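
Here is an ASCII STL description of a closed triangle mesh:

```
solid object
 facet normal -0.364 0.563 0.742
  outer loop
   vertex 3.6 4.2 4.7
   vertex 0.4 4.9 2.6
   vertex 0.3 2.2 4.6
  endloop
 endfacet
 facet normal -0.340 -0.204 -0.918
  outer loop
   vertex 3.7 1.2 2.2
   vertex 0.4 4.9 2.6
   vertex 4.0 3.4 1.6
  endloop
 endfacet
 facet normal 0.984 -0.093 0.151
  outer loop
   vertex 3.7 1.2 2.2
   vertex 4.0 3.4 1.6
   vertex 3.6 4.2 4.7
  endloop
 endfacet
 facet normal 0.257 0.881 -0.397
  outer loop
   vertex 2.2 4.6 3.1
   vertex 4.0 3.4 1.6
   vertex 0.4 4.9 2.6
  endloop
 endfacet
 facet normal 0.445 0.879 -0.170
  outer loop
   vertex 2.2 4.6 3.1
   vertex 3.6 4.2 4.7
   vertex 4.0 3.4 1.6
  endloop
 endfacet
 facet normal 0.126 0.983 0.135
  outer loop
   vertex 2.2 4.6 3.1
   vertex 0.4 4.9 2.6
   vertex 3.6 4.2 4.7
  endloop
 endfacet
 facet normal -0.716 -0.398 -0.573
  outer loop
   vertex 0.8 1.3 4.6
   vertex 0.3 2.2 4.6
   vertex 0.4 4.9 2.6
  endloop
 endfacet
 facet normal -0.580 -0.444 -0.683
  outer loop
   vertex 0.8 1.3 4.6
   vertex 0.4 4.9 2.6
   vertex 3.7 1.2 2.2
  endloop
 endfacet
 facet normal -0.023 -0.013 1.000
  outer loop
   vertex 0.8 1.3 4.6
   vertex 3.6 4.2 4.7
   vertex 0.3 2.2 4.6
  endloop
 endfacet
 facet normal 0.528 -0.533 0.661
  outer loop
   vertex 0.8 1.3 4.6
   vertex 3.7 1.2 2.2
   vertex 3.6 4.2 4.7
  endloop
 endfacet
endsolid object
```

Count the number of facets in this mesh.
10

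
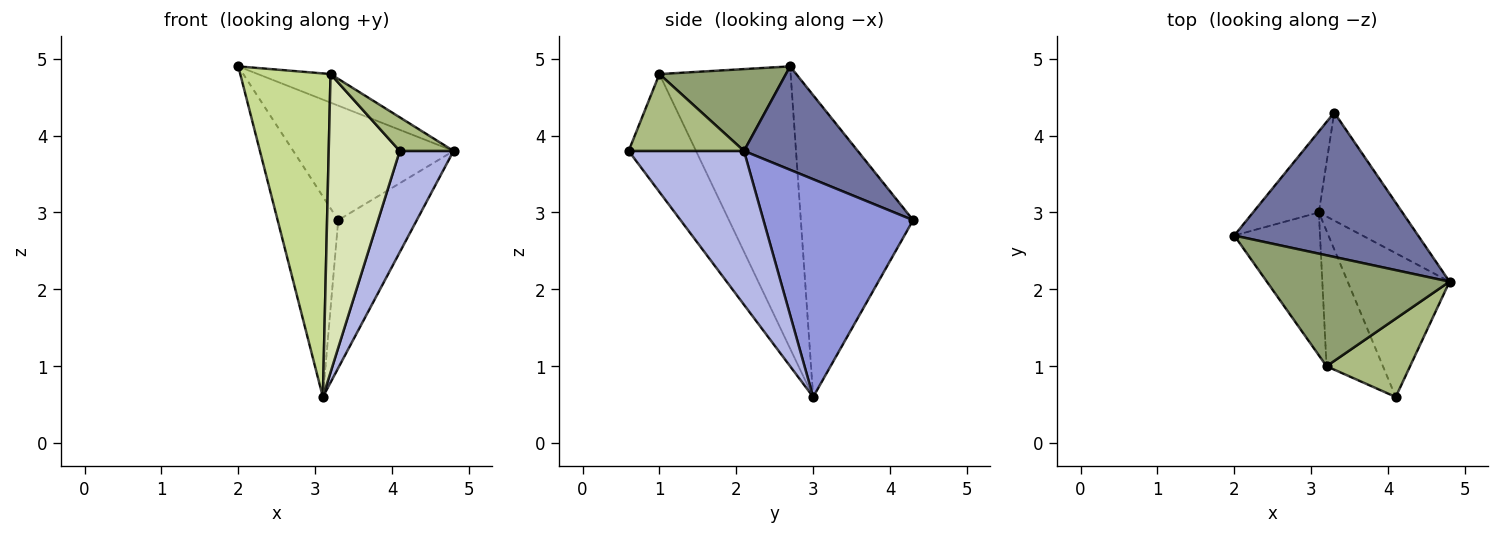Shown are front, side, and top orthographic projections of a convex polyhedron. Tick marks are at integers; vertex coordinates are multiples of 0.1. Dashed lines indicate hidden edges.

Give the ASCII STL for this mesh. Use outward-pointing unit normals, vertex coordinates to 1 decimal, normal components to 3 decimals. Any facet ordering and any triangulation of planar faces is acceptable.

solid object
 facet normal 0.403 0.568 0.717
  outer loop
   vertex 3.3 4.3 2.9
   vertex 2.0 2.7 4.9
   vertex 4.8 2.1 3.8
  endloop
 endfacet
 facet normal -0.864 0.467 -0.189
  outer loop
   vertex 3.1 3.0 0.6
   vertex 2.0 2.7 4.9
   vertex 3.3 4.3 2.9
  endloop
 endfacet
 facet normal 0.838 0.440 -0.322
  outer loop
   vertex 3.1 3.0 0.6
   vertex 3.3 4.3 2.9
   vertex 4.8 2.1 3.8
  endloop
 endfacet
 facet normal 0.777 -0.363 -0.515
  outer loop
   vertex 4.1 0.6 3.8
   vertex 3.1 3.0 0.6
   vertex 4.8 2.1 3.8
  endloop
 endfacet
 facet normal 0.398 0.229 0.888
  outer loop
   vertex 3.2 1.0 4.8
   vertex 4.8 2.1 3.8
   vertex 2.0 2.7 4.9
  endloop
 endfacet
 facet normal 0.646 -0.301 0.702
  outer loop
   vertex 3.2 1.0 4.8
   vertex 4.1 0.6 3.8
   vertex 4.8 2.1 3.8
  endloop
 endfacet
 facet normal -0.799 -0.550 -0.243
  outer loop
   vertex 3.2 1.0 4.8
   vertex 2.0 2.7 4.9
   vertex 3.1 3.0 0.6
  endloop
 endfacet
 facet normal -0.654 -0.689 -0.313
  outer loop
   vertex 3.2 1.0 4.8
   vertex 3.1 3.0 0.6
   vertex 4.1 0.6 3.8
  endloop
 endfacet
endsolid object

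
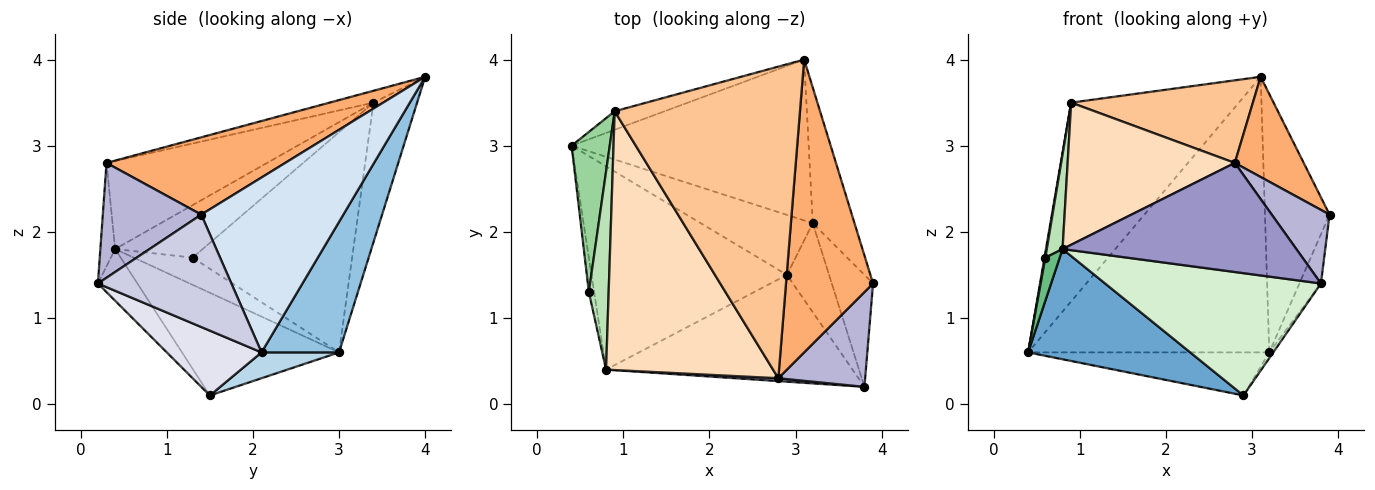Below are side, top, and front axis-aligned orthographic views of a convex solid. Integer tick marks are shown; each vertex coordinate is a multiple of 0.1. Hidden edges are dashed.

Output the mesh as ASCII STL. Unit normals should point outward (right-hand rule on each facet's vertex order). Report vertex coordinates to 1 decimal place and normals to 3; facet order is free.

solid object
 facet normal -0.419 -0.433 -0.798
  outer loop
   vertex 0.8 0.4 1.8
   vertex 0.4 3.0 0.6
   vertex 2.9 1.5 0.1
  endloop
 endfacet
 facet normal 0.267 0.832 -0.486
  outer loop
   vertex 3.2 2.1 0.6
   vertex 0.4 3.0 0.6
   vertex 3.1 4.0 3.8
  endloop
 endfacet
 facet normal 0.184 0.573 -0.798
  outer loop
   vertex 3.2 2.1 0.6
   vertex 2.9 1.5 0.1
   vertex 0.4 3.0 0.6
  endloop
 endfacet
 facet normal 0.890 0.404 -0.212
  outer loop
   vertex 3.2 2.1 0.6
   vertex 3.1 4.0 3.8
   vertex 3.9 1.4 2.2
  endloop
 endfacet
 facet normal -0.251 0.964 -0.090
  outer loop
   vertex 0.9 3.4 3.5
   vertex 3.1 4.0 3.8
   vertex 0.4 3.0 0.6
  endloop
 endfacet
 facet normal 0.643 -0.248 0.724
  outer loop
   vertex 2.8 0.3 2.8
   vertex 3.9 1.4 2.2
   vertex 3.1 4.0 3.8
  endloop
 endfacet
 facet normal -0.062 -0.256 0.965
  outer loop
   vertex 2.8 0.3 2.8
   vertex 3.1 4.0 3.8
   vertex 0.9 3.4 3.5
  endloop
 endfacet
 facet normal -0.420 -0.437 0.796
  outer loop
   vertex 2.8 0.3 2.8
   vertex 0.9 3.4 3.5
   vertex 0.8 0.4 1.8
  endloop
 endfacet
 facet normal -0.955 -0.233 -0.186
  outer loop
   vertex 0.6 1.3 1.7
   vertex 0.4 3.0 0.6
   vertex 0.8 0.4 1.8
  endloop
 endfacet
 facet normal -0.985 -0.006 0.171
  outer loop
   vertex 0.6 1.3 1.7
   vertex 0.9 3.4 3.5
   vertex 0.4 3.0 0.6
  endloop
 endfacet
 facet normal -0.923 -0.166 0.348
  outer loop
   vertex 0.6 1.3 1.7
   vertex 0.8 0.4 1.8
   vertex 0.9 3.4 3.5
  endloop
 endfacet
 facet normal -0.137 -0.746 -0.652
  outer loop
   vertex 3.8 0.2 1.4
   vertex 0.8 0.4 1.8
   vertex 2.9 1.5 0.1
  endloop
 endfacet
 facet normal -0.063 -0.998 0.026
  outer loop
   vertex 3.8 0.2 1.4
   vertex 2.8 0.3 2.8
   vertex 0.8 0.4 1.8
  endloop
 endfacet
 facet normal 0.722 -0.424 0.546
  outer loop
   vertex 3.8 0.2 1.4
   vertex 3.9 1.4 2.2
   vertex 2.8 0.3 2.8
  endloop
 endfacet
 facet normal 0.928 0.150 -0.341
  outer loop
   vertex 3.8 0.2 1.4
   vertex 3.2 2.1 0.6
   vertex 3.9 1.4 2.2
  endloop
 endfacet
 facet normal 0.838 0.035 -0.545
  outer loop
   vertex 3.8 0.2 1.4
   vertex 2.9 1.5 0.1
   vertex 3.2 2.1 0.6
  endloop
 endfacet
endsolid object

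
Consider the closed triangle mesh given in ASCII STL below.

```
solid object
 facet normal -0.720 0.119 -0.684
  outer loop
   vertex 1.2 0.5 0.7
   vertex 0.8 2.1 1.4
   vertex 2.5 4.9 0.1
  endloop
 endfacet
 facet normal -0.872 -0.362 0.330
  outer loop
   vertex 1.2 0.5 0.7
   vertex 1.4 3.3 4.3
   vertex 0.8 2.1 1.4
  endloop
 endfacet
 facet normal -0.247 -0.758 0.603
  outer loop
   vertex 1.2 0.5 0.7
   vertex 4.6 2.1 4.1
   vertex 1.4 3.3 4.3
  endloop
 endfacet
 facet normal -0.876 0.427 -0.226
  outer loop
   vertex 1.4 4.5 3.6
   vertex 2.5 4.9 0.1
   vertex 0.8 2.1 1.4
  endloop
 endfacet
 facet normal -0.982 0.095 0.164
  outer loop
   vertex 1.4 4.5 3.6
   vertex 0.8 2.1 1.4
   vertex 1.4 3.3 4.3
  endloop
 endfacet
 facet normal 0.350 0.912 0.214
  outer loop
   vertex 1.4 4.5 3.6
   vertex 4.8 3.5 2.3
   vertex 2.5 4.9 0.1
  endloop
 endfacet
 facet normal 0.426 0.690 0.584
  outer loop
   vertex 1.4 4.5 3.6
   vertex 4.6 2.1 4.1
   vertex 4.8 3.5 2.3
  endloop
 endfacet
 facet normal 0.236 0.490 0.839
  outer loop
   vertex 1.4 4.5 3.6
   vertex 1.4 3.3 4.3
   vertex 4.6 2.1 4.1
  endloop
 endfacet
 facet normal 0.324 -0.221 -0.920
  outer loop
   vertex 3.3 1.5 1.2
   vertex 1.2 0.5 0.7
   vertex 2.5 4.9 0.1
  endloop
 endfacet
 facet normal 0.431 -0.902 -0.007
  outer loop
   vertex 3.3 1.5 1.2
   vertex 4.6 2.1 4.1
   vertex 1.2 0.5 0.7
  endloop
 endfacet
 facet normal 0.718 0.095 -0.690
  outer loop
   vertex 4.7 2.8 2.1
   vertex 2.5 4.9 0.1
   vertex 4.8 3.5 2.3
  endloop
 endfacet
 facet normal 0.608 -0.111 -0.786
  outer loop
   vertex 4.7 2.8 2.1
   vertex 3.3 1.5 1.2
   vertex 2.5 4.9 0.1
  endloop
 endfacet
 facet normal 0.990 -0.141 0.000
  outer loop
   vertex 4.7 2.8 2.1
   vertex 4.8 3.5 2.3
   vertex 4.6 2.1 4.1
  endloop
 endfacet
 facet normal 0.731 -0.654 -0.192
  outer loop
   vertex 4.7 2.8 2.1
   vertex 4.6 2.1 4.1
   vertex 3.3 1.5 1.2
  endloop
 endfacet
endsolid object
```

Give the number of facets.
14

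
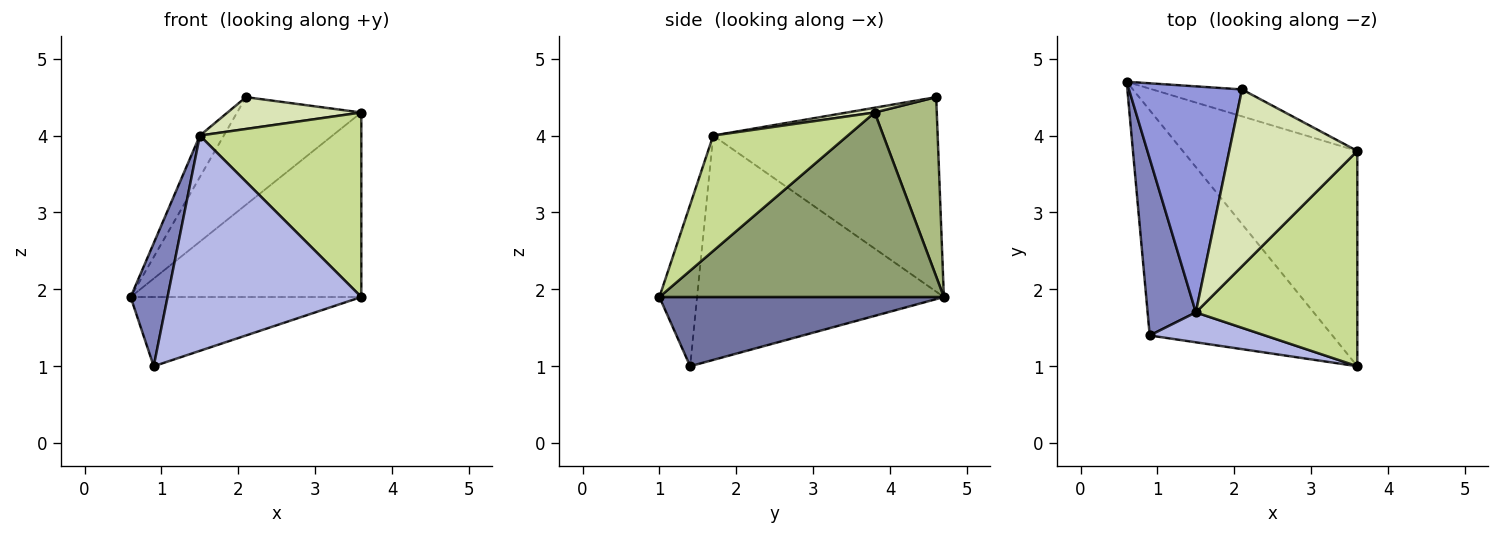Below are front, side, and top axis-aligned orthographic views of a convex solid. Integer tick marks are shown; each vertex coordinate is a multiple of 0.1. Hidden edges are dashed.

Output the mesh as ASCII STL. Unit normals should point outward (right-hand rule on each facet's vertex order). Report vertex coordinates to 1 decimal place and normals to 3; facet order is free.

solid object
 facet normal 0.341 0.276 -0.899
  outer loop
   vertex 0.9 1.4 1.0
   vertex 0.6 4.7 1.9
   vertex 3.6 1.0 1.9
  endloop
 endfacet
 facet normal -0.967 -0.145 0.208
  outer loop
   vertex 1.5 1.7 4.0
   vertex 0.6 4.7 1.9
   vertex 0.9 1.4 1.0
  endloop
 endfacet
 facet normal -0.861 0.092 0.500
  outer loop
   vertex 1.5 1.7 4.0
   vertex 2.1 4.6 4.5
   vertex 0.6 4.7 1.9
  endloop
 endfacet
 facet normal -0.189 -0.973 0.135
  outer loop
   vertex 1.5 1.7 4.0
   vertex 0.9 1.4 1.0
   vertex 3.6 1.0 1.9
  endloop
 endfacet
 facet normal 0.626 0.508 -0.592
  outer loop
   vertex 3.6 3.8 4.3
   vertex 3.6 1.0 1.9
   vertex 0.6 4.7 1.9
  endloop
 endfacet
 facet normal 0.436 0.873 -0.218
  outer loop
   vertex 3.6 3.8 4.3
   vertex 0.6 4.7 1.9
   vertex 2.1 4.6 4.5
  endloop
 endfacet
 facet normal 0.477 -0.572 0.667
  outer loop
   vertex 3.6 3.8 4.3
   vertex 1.5 1.7 4.0
   vertex 3.6 1.0 1.9
  endloop
 endfacet
 facet normal 0.037 -0.177 0.984
  outer loop
   vertex 3.6 3.8 4.3
   vertex 2.1 4.6 4.5
   vertex 1.5 1.7 4.0
  endloop
 endfacet
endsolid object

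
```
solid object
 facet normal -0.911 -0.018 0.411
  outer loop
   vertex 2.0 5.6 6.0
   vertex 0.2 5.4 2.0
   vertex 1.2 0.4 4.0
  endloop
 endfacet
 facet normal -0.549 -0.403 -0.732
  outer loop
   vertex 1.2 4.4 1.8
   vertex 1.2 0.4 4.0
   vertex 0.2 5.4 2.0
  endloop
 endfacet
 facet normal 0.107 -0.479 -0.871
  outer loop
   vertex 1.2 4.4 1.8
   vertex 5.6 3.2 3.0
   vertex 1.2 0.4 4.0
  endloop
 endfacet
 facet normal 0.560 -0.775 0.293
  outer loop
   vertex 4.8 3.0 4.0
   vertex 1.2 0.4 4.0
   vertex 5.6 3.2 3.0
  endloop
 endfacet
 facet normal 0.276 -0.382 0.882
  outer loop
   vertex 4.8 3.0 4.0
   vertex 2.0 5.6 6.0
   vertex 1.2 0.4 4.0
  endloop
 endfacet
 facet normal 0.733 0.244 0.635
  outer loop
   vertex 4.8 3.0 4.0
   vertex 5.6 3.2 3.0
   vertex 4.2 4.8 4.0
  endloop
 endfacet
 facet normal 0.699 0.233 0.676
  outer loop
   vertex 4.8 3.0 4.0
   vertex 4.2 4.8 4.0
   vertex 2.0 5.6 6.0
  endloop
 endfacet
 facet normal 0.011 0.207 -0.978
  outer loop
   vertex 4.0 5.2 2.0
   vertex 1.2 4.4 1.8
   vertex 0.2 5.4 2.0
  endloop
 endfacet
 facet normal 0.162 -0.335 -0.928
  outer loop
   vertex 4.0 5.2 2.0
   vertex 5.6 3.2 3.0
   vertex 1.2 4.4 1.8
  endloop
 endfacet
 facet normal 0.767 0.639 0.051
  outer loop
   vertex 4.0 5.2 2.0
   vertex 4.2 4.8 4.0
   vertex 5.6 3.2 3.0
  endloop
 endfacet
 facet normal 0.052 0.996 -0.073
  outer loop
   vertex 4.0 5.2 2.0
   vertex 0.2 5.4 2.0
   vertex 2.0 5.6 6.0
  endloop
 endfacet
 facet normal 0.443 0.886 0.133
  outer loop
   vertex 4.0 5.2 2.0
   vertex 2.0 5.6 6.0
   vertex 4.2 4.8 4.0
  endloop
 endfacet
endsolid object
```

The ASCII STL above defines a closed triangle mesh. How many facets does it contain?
12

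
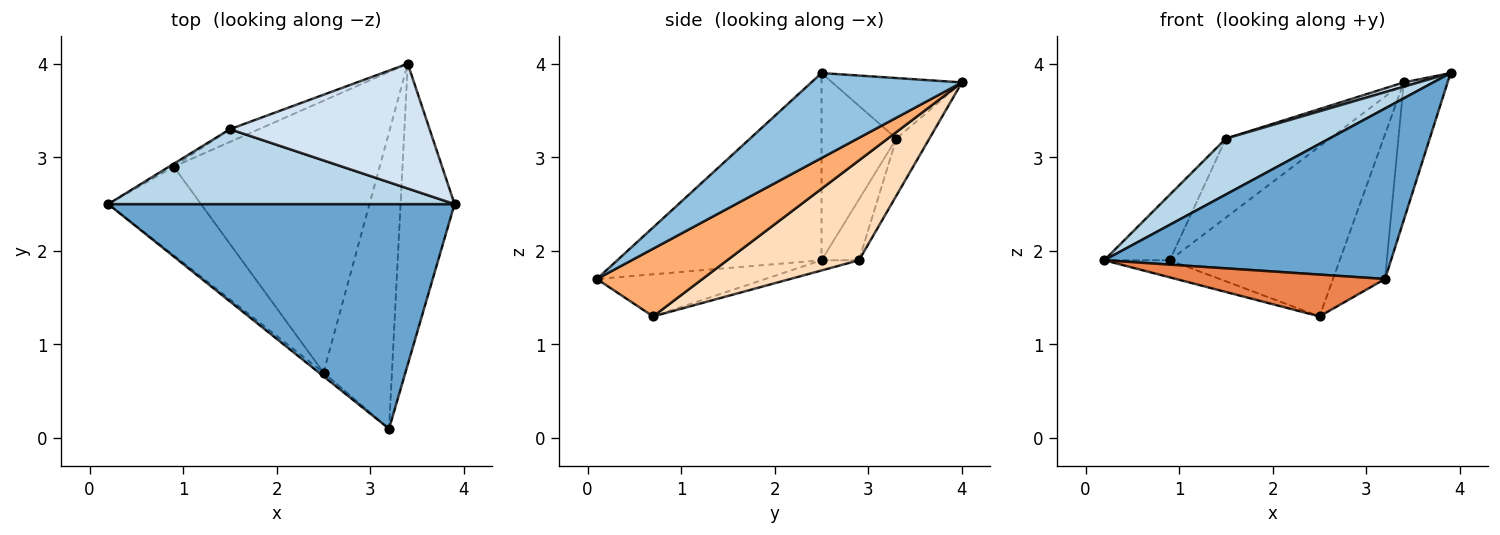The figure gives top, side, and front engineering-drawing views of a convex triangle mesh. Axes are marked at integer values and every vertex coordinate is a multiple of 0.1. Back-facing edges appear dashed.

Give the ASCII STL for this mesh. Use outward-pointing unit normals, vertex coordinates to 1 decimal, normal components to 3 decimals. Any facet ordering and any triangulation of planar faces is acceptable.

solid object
 facet normal -0.395 -0.555 0.732
  outer loop
   vertex 3.2 0.1 1.7
   vertex 3.9 2.5 3.9
   vertex 0.2 2.5 1.9
  endloop
 endfacet
 facet normal 0.820 0.238 -0.521
  outer loop
   vertex 3.4 4.0 3.8
   vertex 3.9 2.5 3.9
   vertex 3.2 0.1 1.7
  endloop
 endfacet
 facet normal -0.397 -0.549 0.735
  outer loop
   vertex 1.5 3.3 3.2
   vertex 0.2 2.5 1.9
   vertex 3.9 2.5 3.9
  endloop
 endfacet
 facet normal -0.290 -0.033 0.956
  outer loop
   vertex 1.5 3.3 3.2
   vertex 3.9 2.5 3.9
   vertex 3.4 4.0 3.8
  endloop
 endfacet
 facet normal -0.626 -0.777 -0.070
  outer loop
   vertex 2.5 0.7 1.3
   vertex 3.2 0.1 1.7
   vertex 0.2 2.5 1.9
  endloop
 endfacet
 facet normal 0.665 0.328 -0.672
  outer loop
   vertex 2.5 0.7 1.3
   vertex 3.4 4.0 3.8
   vertex 3.2 0.1 1.7
  endloop
 endfacet
 facet normal -0.107 0.188 -0.976
  outer loop
   vertex 0.9 2.9 1.9
   vertex 2.5 0.7 1.3
   vertex 0.2 2.5 1.9
  endloop
 endfacet
 facet normal 0.380 0.490 -0.784
  outer loop
   vertex 0.9 2.9 1.9
   vertex 3.4 4.0 3.8
   vertex 2.5 0.7 1.3
  endloop
 endfacet
 facet normal -0.496 0.868 -0.038
  outer loop
   vertex 0.9 2.9 1.9
   vertex 0.2 2.5 1.9
   vertex 1.5 3.3 3.2
  endloop
 endfacet
 facet normal -0.299 0.942 -0.152
  outer loop
   vertex 0.9 2.9 1.9
   vertex 1.5 3.3 3.2
   vertex 3.4 4.0 3.8
  endloop
 endfacet
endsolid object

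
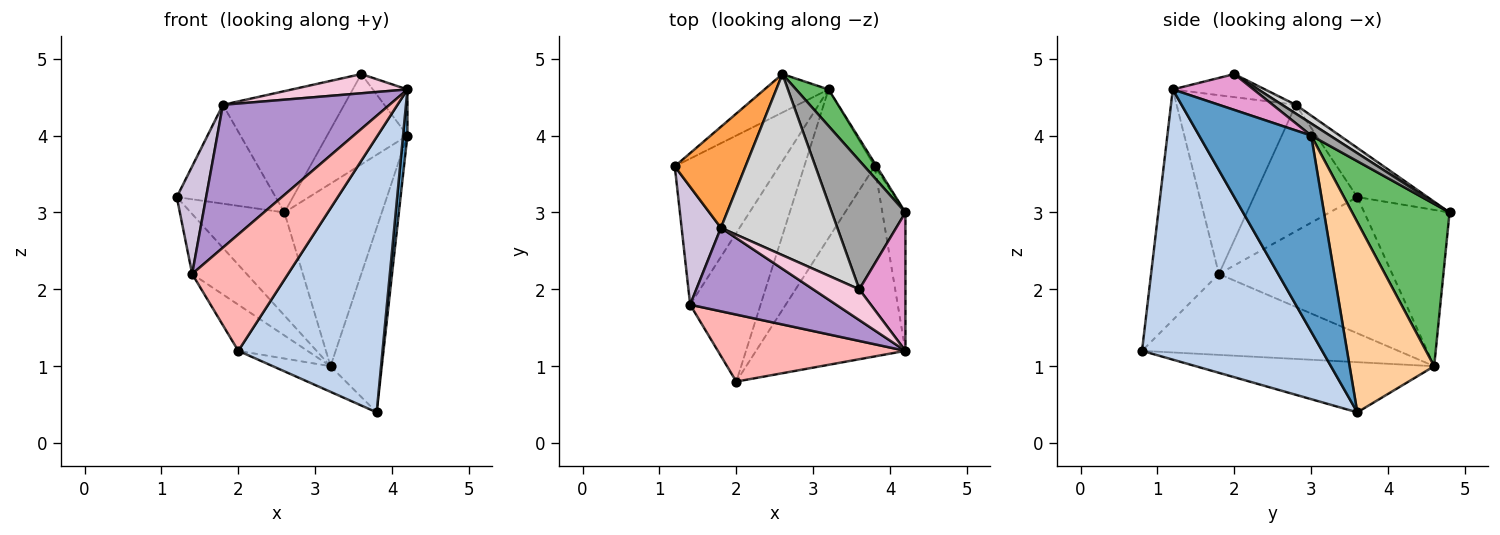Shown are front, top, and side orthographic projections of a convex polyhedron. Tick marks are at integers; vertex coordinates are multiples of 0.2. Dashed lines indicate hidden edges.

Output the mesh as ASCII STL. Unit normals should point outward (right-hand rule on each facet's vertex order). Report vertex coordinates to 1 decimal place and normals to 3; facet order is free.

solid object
 facet normal 0.992 -0.039 -0.117
  outer loop
   vertex 4.2 1.2 4.6
   vertex 3.8 3.6 0.4
   vertex 4.2 3.0 4.0
  endloop
 endfacet
 facet normal 0.717 -0.574 -0.396
  outer loop
   vertex 4.2 1.2 4.6
   vertex 2.0 0.8 1.2
   vertex 3.8 3.6 0.4
  endloop
 endfacet
 facet normal -0.445 0.626 0.640
  outer loop
   vertex 1.8 2.8 4.4
   vertex 2.6 4.8 3.0
   vertex 1.2 3.6 3.2
  endloop
 endfacet
 facet normal 0.855 0.518 -0.009
  outer loop
   vertex 3.2 4.6 1.0
   vertex 4.2 3.0 4.0
   vertex 3.8 3.6 0.4
  endloop
 endfacet
 facet normal 0.700 0.700 0.140
  outer loop
   vertex 3.2 4.6 1.0
   vertex 2.6 4.8 3.0
   vertex 4.2 3.0 4.0
  endloop
 endfacet
 facet normal -0.649 0.713 -0.266
  outer loop
   vertex 3.2 4.6 1.0
   vertex 1.2 3.6 3.2
   vertex 2.6 4.8 3.0
  endloop
 endfacet
 facet normal -0.575 0.139 -0.806
  outer loop
   vertex 3.2 4.6 1.0
   vertex 3.8 3.6 0.4
   vertex 2.0 0.8 1.2
  endloop
 endfacet
 facet normal -0.523 -0.739 0.425
  outer loop
   vertex 1.4 1.8 2.2
   vertex 2.0 0.8 1.2
   vertex 4.2 1.2 4.6
  endloop
 endfacet
 facet normal -0.525 -0.735 0.429
  outer loop
   vertex 1.4 1.8 2.2
   vertex 4.2 1.2 4.6
   vertex 1.8 2.8 4.4
  endloop
 endfacet
 facet normal -0.922 -0.262 0.286
  outer loop
   vertex 1.4 1.8 2.2
   vertex 1.8 2.8 4.4
   vertex 1.2 3.6 3.2
  endloop
 endfacet
 facet normal -0.770 0.242 -0.590
  outer loop
   vertex 1.4 1.8 2.2
   vertex 1.2 3.6 3.2
   vertex 3.2 4.6 1.0
  endloop
 endfacet
 facet normal -0.739 0.200 -0.643
  outer loop
   vertex 1.4 1.8 2.2
   vertex 3.2 4.6 1.0
   vertex 2.0 0.8 1.2
  endloop
 endfacet
 facet normal 0.594 0.254 0.763
  outer loop
   vertex 3.6 2.0 4.8
   vertex 4.2 1.2 4.6
   vertex 4.2 3.0 4.0
  endloop
 endfacet
 facet normal -0.390 -0.488 0.781
  outer loop
   vertex 3.6 2.0 4.8
   vertex 1.8 2.8 4.4
   vertex 4.2 1.2 4.6
  endloop
 endfacet
 facet normal 0.133 0.569 0.811
  outer loop
   vertex 3.6 2.0 4.8
   vertex 4.2 3.0 4.0
   vertex 2.6 4.8 3.0
  endloop
 endfacet
 facet normal 0.063 0.555 0.829
  outer loop
   vertex 3.6 2.0 4.8
   vertex 2.6 4.8 3.0
   vertex 1.8 2.8 4.4
  endloop
 endfacet
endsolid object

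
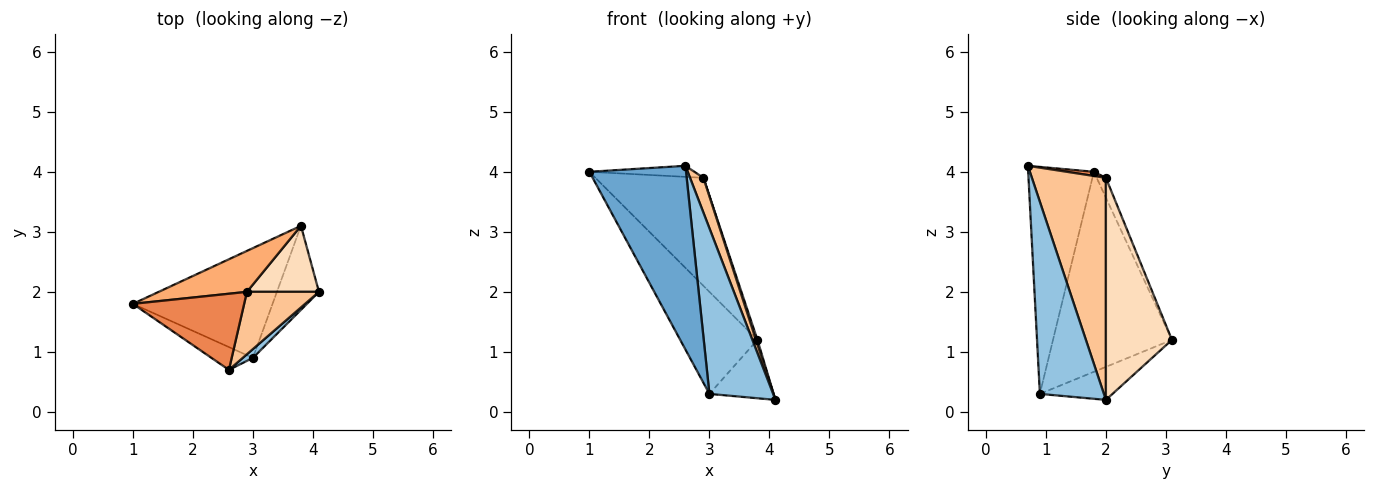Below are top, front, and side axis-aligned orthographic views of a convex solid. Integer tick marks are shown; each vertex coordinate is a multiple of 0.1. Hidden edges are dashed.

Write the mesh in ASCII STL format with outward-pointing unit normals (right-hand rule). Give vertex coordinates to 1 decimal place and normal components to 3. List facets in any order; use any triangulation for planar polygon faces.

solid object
 facet normal -0.559 -0.823 -0.102
  outer loop
   vertex 3.0 0.9 0.3
   vertex 2.6 0.7 4.1
   vertex 1.0 1.8 4.0
  endloop
 endfacet
 facet normal 0.708 -0.705 0.037
  outer loop
   vertex 3.0 0.9 0.3
   vertex 4.1 2.0 0.2
   vertex 2.6 0.7 4.1
  endloop
 endfacet
 facet normal -0.724 0.470 -0.505
  outer loop
   vertex 3.0 0.9 0.3
   vertex 1.0 1.8 4.0
   vertex 3.8 3.1 1.2
  endloop
 endfacet
 facet normal -0.542 0.479 -0.690
  outer loop
   vertex 3.0 0.9 0.3
   vertex 3.8 3.1 1.2
   vertex 4.1 2.0 0.2
  endloop
 endfacet
 facet normal 0.037 0.144 0.989
  outer loop
   vertex 2.9 2.0 3.9
   vertex 1.0 1.8 4.0
   vertex 2.6 0.7 4.1
  endloop
 endfacet
 facet normal -0.080 0.932 0.353
  outer loop
   vertex 2.9 2.0 3.9
   vertex 3.8 3.1 1.2
   vertex 1.0 1.8 4.0
  endloop
 endfacet
 facet normal 0.937 -0.170 0.304
  outer loop
   vertex 2.9 2.0 3.9
   vertex 2.6 0.7 4.1
   vertex 4.1 2.0 0.2
  endloop
 endfacet
 facet normal 0.951 -0.021 0.308
  outer loop
   vertex 2.9 2.0 3.9
   vertex 4.1 2.0 0.2
   vertex 3.8 3.1 1.2
  endloop
 endfacet
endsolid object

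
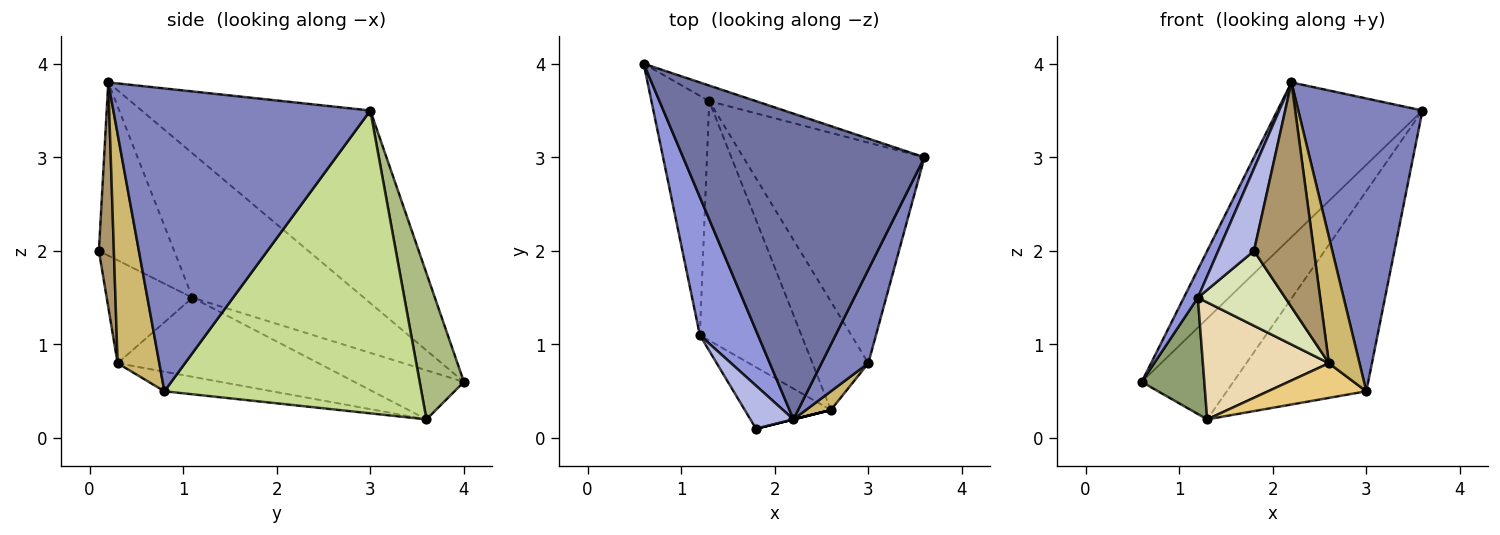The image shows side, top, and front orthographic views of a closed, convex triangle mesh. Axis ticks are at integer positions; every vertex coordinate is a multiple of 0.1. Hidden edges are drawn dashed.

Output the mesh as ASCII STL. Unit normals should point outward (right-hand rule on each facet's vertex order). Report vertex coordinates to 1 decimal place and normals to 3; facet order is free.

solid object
 facet normal -0.580 0.368 0.727
  outer loop
   vertex 2.2 0.2 3.8
   vertex 3.6 3.0 3.5
   vertex 0.6 4.0 0.6
  endloop
 endfacet
 facet normal 0.892 -0.431 0.138
  outer loop
   vertex 3.0 0.8 0.5
   vertex 3.6 3.0 3.5
   vertex 2.2 0.2 3.8
  endloop
 endfacet
 facet normal -0.925 -0.076 0.372
  outer loop
   vertex 1.2 1.1 1.5
   vertex 2.2 0.2 3.8
   vertex 0.6 4.0 0.6
  endloop
 endfacet
 facet normal -0.881 -0.419 0.219
  outer loop
   vertex 1.2 1.1 1.5
   vertex 1.8 0.1 2.0
   vertex 2.2 0.2 3.8
  endloop
 endfacet
 facet normal -0.607 -0.347 -0.715
  outer loop
   vertex 1.3 3.6 0.2
   vertex 1.2 1.1 1.5
   vertex 0.6 4.0 0.6
  endloop
 endfacet
 facet normal 0.431 0.892 -0.138
  outer loop
   vertex 1.3 3.6 0.2
   vertex 0.6 4.0 0.6
   vertex 3.6 3.0 3.5
  endloop
 endfacet
 facet normal 0.778 0.422 -0.465
  outer loop
   vertex 1.3 3.6 0.2
   vertex 3.6 3.0 3.5
   vertex 3.0 0.8 0.5
  endloop
 endfacet
 facet normal -0.605 -0.616 -0.506
  outer loop
   vertex 2.6 0.3 0.8
   vertex 1.8 0.1 2.0
   vertex 1.2 1.1 1.5
  endloop
 endfacet
 facet normal 0.243 -0.970 0.000
  outer loop
   vertex 2.6 0.3 0.8
   vertex 2.2 0.2 3.8
   vertex 1.8 0.1 2.0
  endloop
 endfacet
 facet normal 0.803 -0.590 0.087
  outer loop
   vertex 2.6 0.3 0.8
   vertex 3.0 0.8 0.5
   vertex 2.2 0.2 3.8
  endloop
 endfacet
 facet normal -0.316 -0.289 -0.904
  outer loop
   vertex 2.6 0.3 0.8
   vertex 1.3 3.6 0.2
   vertex 3.0 0.8 0.5
  endloop
 endfacet
 facet normal -0.574 -0.360 -0.736
  outer loop
   vertex 2.6 0.3 0.8
   vertex 1.2 1.1 1.5
   vertex 1.3 3.6 0.2
  endloop
 endfacet
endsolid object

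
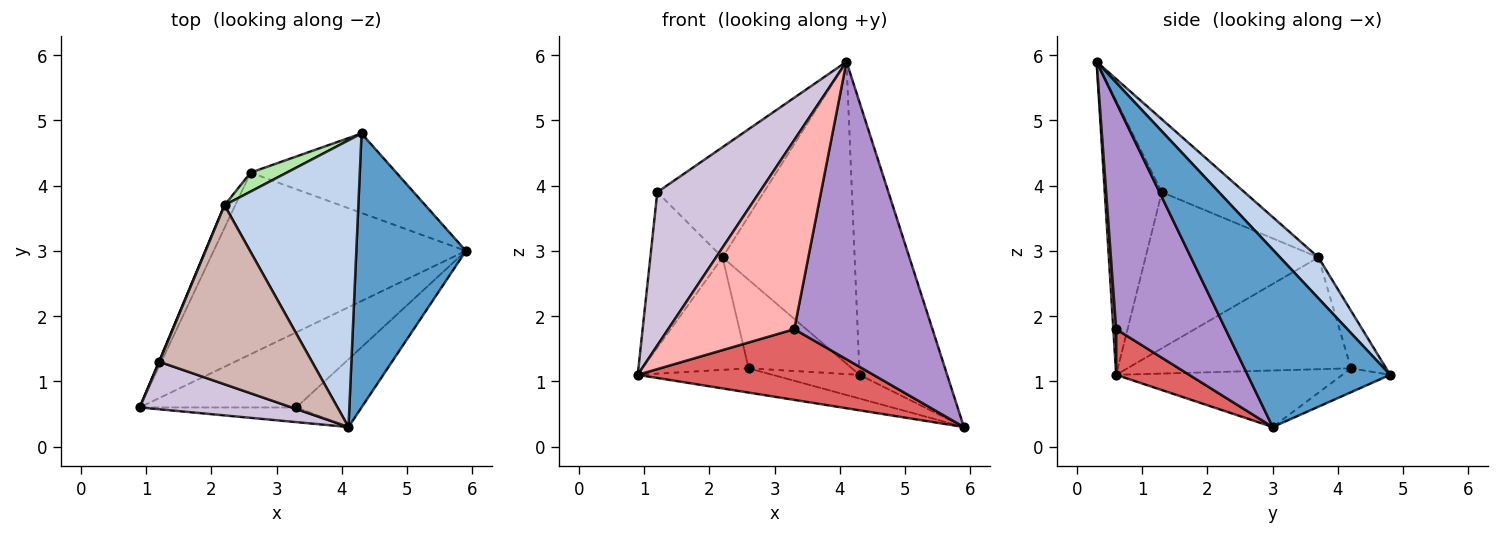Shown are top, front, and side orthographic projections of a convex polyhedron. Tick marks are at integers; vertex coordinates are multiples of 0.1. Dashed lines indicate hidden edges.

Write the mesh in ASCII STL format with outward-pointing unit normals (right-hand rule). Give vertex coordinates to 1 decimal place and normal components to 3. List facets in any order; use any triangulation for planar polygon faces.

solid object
 facet normal 0.754 0.463 0.466
  outer loop
   vertex 4.1 0.3 5.9
   vertex 5.9 3.0 0.3
   vertex 4.3 4.8 1.1
  endloop
 endfacet
 facet normal 0.206 0.710 0.674
  outer loop
   vertex 2.2 3.7 2.9
   vertex 4.1 0.3 5.9
   vertex 4.3 4.8 1.1
  endloop
 endfacet
 facet normal -0.217 0.129 -0.968
  outer loop
   vertex 2.6 4.2 1.2
   vertex 5.9 3.0 0.3
   vertex 0.9 0.6 1.1
  endloop
 endfacet
 facet normal -0.155 0.283 -0.947
  outer loop
   vertex 2.6 4.2 1.2
   vertex 4.3 4.8 1.1
   vertex 5.9 3.0 0.3
  endloop
 endfacet
 facet normal -0.900 0.427 -0.086
  outer loop
   vertex 2.6 4.2 1.2
   vertex 0.9 0.6 1.1
   vertex 2.2 3.7 2.9
  endloop
 endfacet
 facet normal -0.316 0.928 0.199
  outer loop
   vertex 2.6 4.2 1.2
   vertex 2.2 3.7 2.9
   vertex 4.3 4.8 1.1
  endloop
 endfacet
 facet normal 0.208 -0.670 -0.712
  outer loop
   vertex 3.3 0.6 1.8
   vertex 0.9 0.6 1.1
   vertex 5.9 3.0 0.3
  endloop
 endfacet
 facet normal 0.023 -0.997 -0.077
  outer loop
   vertex 3.3 0.6 1.8
   vertex 4.1 0.3 5.9
   vertex 0.9 0.6 1.1
  endloop
 endfacet
 facet normal 0.611 -0.772 -0.176
  outer loop
   vertex 3.3 0.6 1.8
   vertex 5.9 3.0 0.3
   vertex 4.1 0.3 5.9
  endloop
 endfacet
 facet normal -0.471 -0.843 0.261
  outer loop
   vertex 1.2 1.3 3.9
   vertex 0.9 0.6 1.1
   vertex 4.1 0.3 5.9
  endloop
 endfacet
 facet normal -0.923 0.385 0.002
  outer loop
   vertex 1.2 1.3 3.9
   vertex 2.2 3.7 2.9
   vertex 0.9 0.6 1.1
  endloop
 endfacet
 facet normal -0.377 0.486 0.789
  outer loop
   vertex 1.2 1.3 3.9
   vertex 4.1 0.3 5.9
   vertex 2.2 3.7 2.9
  endloop
 endfacet
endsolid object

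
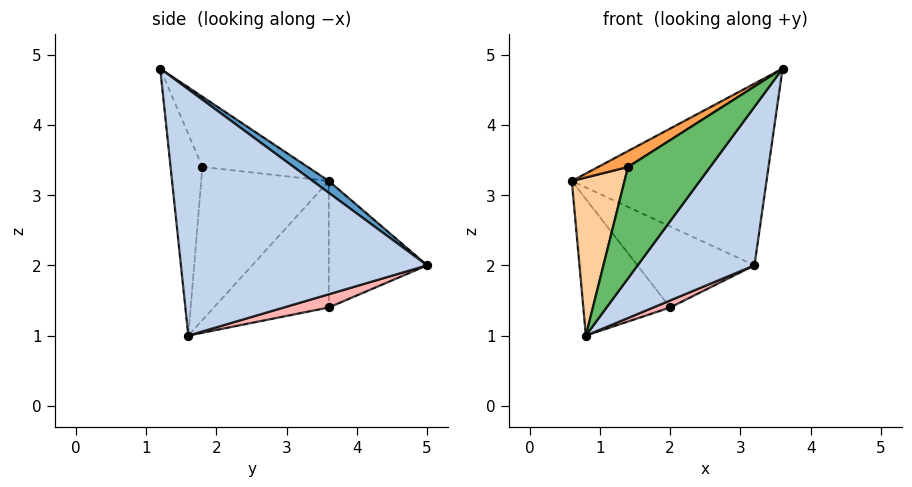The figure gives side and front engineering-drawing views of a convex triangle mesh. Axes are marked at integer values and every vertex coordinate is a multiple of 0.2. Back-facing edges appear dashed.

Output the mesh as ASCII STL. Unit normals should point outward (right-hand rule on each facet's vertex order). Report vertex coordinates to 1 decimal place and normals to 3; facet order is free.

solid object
 facet normal 0.049 0.596 0.802
  outer loop
   vertex 3.2 5.0 2.0
   vertex 0.6 3.6 3.2
   vertex 3.6 1.2 4.8
  endloop
 endfacet
 facet normal 0.736 -0.349 -0.579
  outer loop
   vertex 0.8 1.6 1.0
   vertex 3.2 5.0 2.0
   vertex 3.6 1.2 4.8
  endloop
 endfacet
 facet normal -0.561 -0.159 0.813
  outer loop
   vertex 1.4 1.8 3.4
   vertex 3.6 1.2 4.8
   vertex 0.6 3.6 3.2
  endloop
 endfacet
 facet normal -0.894 -0.369 0.254
  outer loop
   vertex 1.4 1.8 3.4
   vertex 0.6 3.6 3.2
   vertex 0.8 1.6 1.0
  endloop
 endfacet
 facet normal -0.356 -0.920 0.166
  outer loop
   vertex 1.4 1.8 3.4
   vertex 0.8 1.6 1.0
   vertex 3.6 1.2 4.8
  endloop
 endfacet
 facet normal -0.575 0.685 -0.447
  outer loop
   vertex 2.0 3.6 1.4
   vertex 0.6 3.6 3.2
   vertex 3.2 5.0 2.0
  endloop
 endfacet
 facet normal -0.678 0.512 -0.527
  outer loop
   vertex 2.0 3.6 1.4
   vertex 0.8 1.6 1.0
   vertex 0.6 3.6 3.2
  endloop
 endfacet
 facet normal 0.645 -0.242 -0.725
  outer loop
   vertex 2.0 3.6 1.4
   vertex 3.2 5.0 2.0
   vertex 0.8 1.6 1.0
  endloop
 endfacet
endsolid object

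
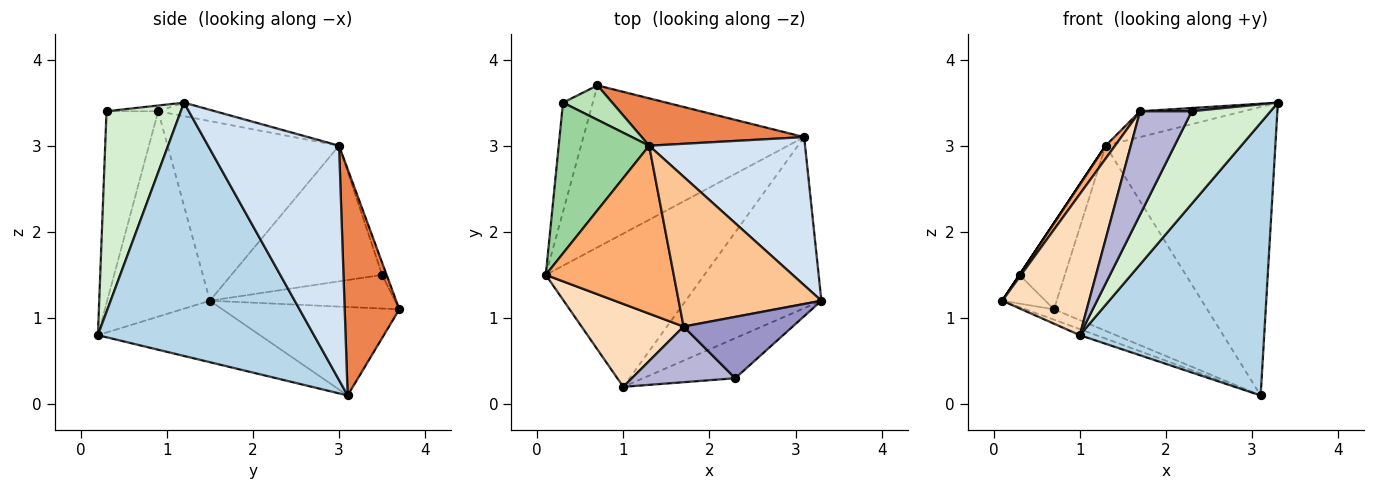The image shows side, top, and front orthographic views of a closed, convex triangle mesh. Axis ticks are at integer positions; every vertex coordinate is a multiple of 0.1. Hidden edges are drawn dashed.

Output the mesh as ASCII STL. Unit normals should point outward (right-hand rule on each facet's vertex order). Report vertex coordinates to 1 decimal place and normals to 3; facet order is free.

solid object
 facet normal -0.371 0.059 -0.927
  outer loop
   vertex 3.1 3.1 0.1
   vertex 0.1 1.5 1.2
   vertex 0.7 3.7 1.1
  endloop
 endfacet
 facet normal -0.361 0.037 -0.932
  outer loop
   vertex 1.0 0.2 0.8
   vertex 0.1 1.5 1.2
   vertex 3.1 3.1 0.1
  endloop
 endfacet
 facet normal 0.704 -0.601 -0.377
  outer loop
   vertex 1.0 0.2 0.8
   vertex 3.1 3.1 0.1
   vertex 3.3 1.2 3.5
  endloop
 endfacet
 facet normal 0.566 0.733 0.377
  outer loop
   vertex 1.3 3.0 3.0
   vertex 3.3 1.2 3.5
   vertex 3.1 3.1 0.1
  endloop
 endfacet
 facet normal 0.327 0.916 0.234
  outer loop
   vertex 1.3 3.0 3.0
   vertex 3.1 3.1 0.1
   vertex 0.7 3.7 1.1
  endloop
 endfacet
 facet normal -0.814 -0.045 0.580
  outer loop
   vertex 1.7 0.9 3.4
   vertex 1.3 3.0 3.0
   vertex 0.1 1.5 1.2
  endloop
 endfacet
 facet normal -0.093 0.169 0.981
  outer loop
   vertex 1.7 0.9 3.4
   vertex 3.3 1.2 3.5
   vertex 1.3 3.0 3.0
  endloop
 endfacet
 facet normal -0.714 -0.604 0.355
  outer loop
   vertex 1.7 0.9 3.4
   vertex 0.1 1.5 1.2
   vertex 1.0 0.2 0.8
  endloop
 endfacet
 facet normal -0.738 0.172 -0.652
  outer loop
   vertex 0.3 3.5 1.5
   vertex 0.7 3.7 1.1
   vertex 0.1 1.5 1.2
  endloop
 endfacet
 facet normal -0.832 0.000 0.555
  outer loop
   vertex 0.3 3.5 1.5
   vertex 0.1 1.5 1.2
   vertex 1.3 3.0 3.0
  endloop
 endfacet
 facet normal -0.092 0.925 0.370
  outer loop
   vertex 0.3 3.5 1.5
   vertex 1.3 3.0 3.0
   vertex 0.7 3.7 1.1
  endloop
 endfacet
 facet normal 0.654 -0.694 -0.301
  outer loop
   vertex 2.3 0.3 3.4
   vertex 1.0 0.2 0.8
   vertex 3.3 1.2 3.5
  endloop
 endfacet
 facet normal -0.052 -0.052 0.997
  outer loop
   vertex 2.3 0.3 3.4
   vertex 3.3 1.2 3.5
   vertex 1.7 0.9 3.4
  endloop
 endfacet
 facet normal -0.661 -0.661 0.356
  outer loop
   vertex 2.3 0.3 3.4
   vertex 1.7 0.9 3.4
   vertex 1.0 0.2 0.8
  endloop
 endfacet
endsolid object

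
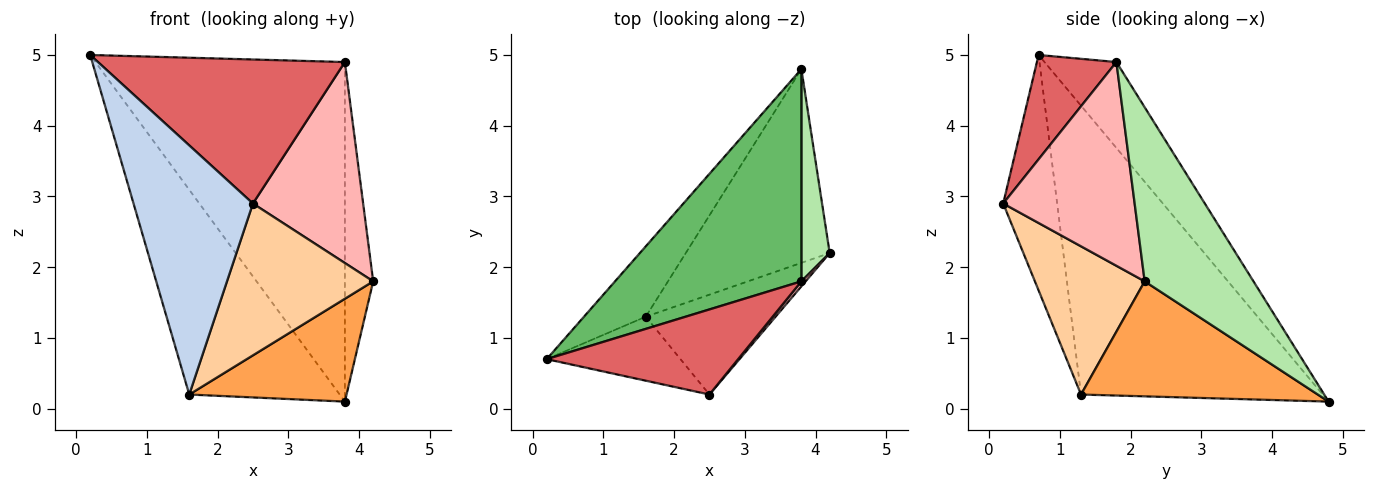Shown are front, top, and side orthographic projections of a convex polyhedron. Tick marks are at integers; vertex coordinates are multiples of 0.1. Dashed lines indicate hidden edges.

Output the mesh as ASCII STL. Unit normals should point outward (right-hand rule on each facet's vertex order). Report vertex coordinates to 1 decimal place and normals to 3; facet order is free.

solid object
 facet normal -0.835 0.520 -0.179
  outer loop
   vertex 1.6 1.3 0.2
   vertex 0.2 0.7 5.0
   vertex 3.8 4.8 0.1
  endloop
 endfacet
 facet normal -0.401 -0.887 -0.228
  outer loop
   vertex 1.6 1.3 0.2
   vertex 2.5 0.2 2.9
   vertex 0.2 0.7 5.0
  endloop
 endfacet
 facet normal 0.577 -0.383 -0.722
  outer loop
   vertex 1.6 1.3 0.2
   vertex 3.8 4.8 0.1
   vertex 4.2 2.2 1.8
  endloop
 endfacet
 facet normal 0.531 -0.708 -0.465
  outer loop
   vertex 1.6 1.3 0.2
   vertex 4.2 2.2 1.8
   vertex 2.5 0.2 2.9
  endloop
 endfacet
 facet normal -0.237 0.824 0.515
  outer loop
   vertex 3.8 1.8 4.9
   vertex 3.8 4.8 0.1
   vertex 0.2 0.7 5.0
  endloop
 endfacet
 facet normal 0.956 0.249 0.155
  outer loop
   vertex 3.8 1.8 4.9
   vertex 4.2 2.2 1.8
   vertex 3.8 4.8 0.1
  endloop
 endfacet
 facet normal 0.267 -0.830 0.490
  outer loop
   vertex 3.8 1.8 4.9
   vertex 0.2 0.7 5.0
   vertex 2.5 0.2 2.9
  endloop
 endfacet
 facet normal 0.766 -0.642 0.016
  outer loop
   vertex 3.8 1.8 4.9
   vertex 2.5 0.2 2.9
   vertex 4.2 2.2 1.8
  endloop
 endfacet
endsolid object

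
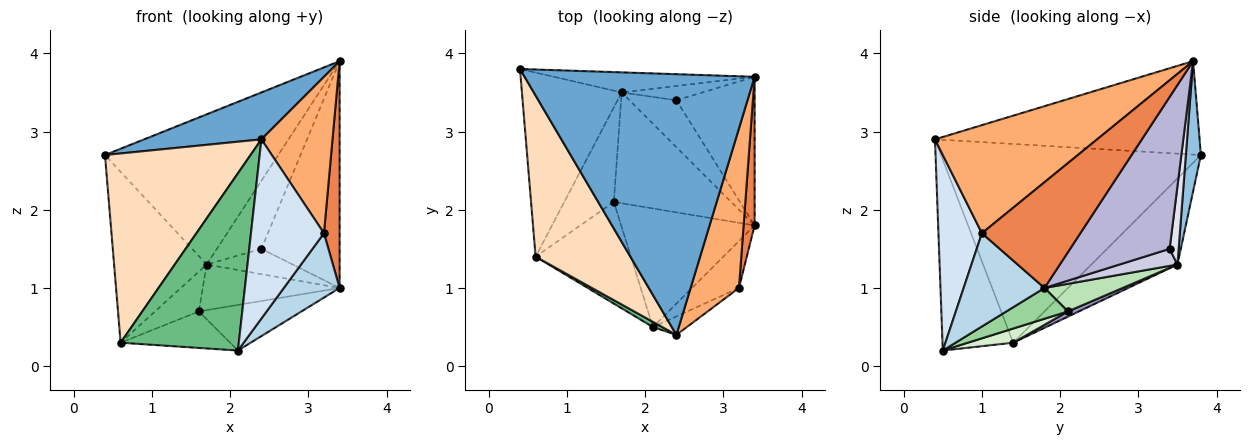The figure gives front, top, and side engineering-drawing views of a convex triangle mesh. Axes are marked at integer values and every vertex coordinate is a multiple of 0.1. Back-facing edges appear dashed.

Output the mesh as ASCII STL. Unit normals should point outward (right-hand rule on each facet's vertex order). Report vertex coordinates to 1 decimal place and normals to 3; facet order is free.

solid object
 facet normal -0.371 -0.165 0.914
  outer loop
   vertex 3.4 3.7 3.9
   vertex 0.4 3.8 2.7
   vertex 2.4 0.4 2.9
  endloop
 endfacet
 facet normal 0.086 0.988 -0.132
  outer loop
   vertex 1.7 3.5 1.3
   vertex 0.4 3.8 2.7
   vertex 3.4 3.7 3.9
  endloop
 endfacet
 facet normal 0.760 -0.525 -0.383
  outer loop
   vertex 3.2 1.0 1.7
   vertex 2.1 0.5 0.2
   vertex 3.4 1.8 1.0
  endloop
 endfacet
 facet normal 0.509 -0.856 -0.088
  outer loop
   vertex 3.2 1.0 1.7
   vertex 2.4 0.4 2.9
   vertex 2.1 0.5 0.2
  endloop
 endfacet
 facet normal 0.982 -0.156 0.102
  outer loop
   vertex 3.2 1.0 1.7
   vertex 3.4 1.8 1.0
   vertex 3.4 3.7 3.9
  endloop
 endfacet
 facet normal 0.847 -0.372 0.379
  outer loop
   vertex 3.2 1.0 1.7
   vertex 3.4 3.7 3.9
   vertex 2.4 0.4 2.9
  endloop
 endfacet
 facet normal -0.534 0.575 -0.619
  outer loop
   vertex 0.6 1.4 0.3
   vertex 0.4 3.8 2.7
   vertex 1.7 3.5 1.3
  endloop
 endfacet
 facet normal -0.806 -0.451 0.384
  outer loop
   vertex 0.6 1.4 0.3
   vertex 2.4 0.4 2.9
   vertex 0.4 3.8 2.7
  endloop
 endfacet
 facet normal -0.513 -0.858 0.025
  outer loop
   vertex 0.6 1.4 0.3
   vertex 2.1 0.5 0.2
   vertex 2.4 0.4 2.9
  endloop
 endfacet
 facet normal 0.211 0.351 -0.912
  outer loop
   vertex 1.6 2.1 0.7
   vertex 3.4 1.8 1.0
   vertex 2.1 0.5 0.2
  endloop
 endfacet
 facet normal 0.213 0.372 -0.904
  outer loop
   vertex 1.6 2.1 0.7
   vertex 1.7 3.5 1.3
   vertex 3.4 1.8 1.0
  endloop
 endfacet
 facet normal 0.139 0.335 -0.932
  outer loop
   vertex 1.6 2.1 0.7
   vertex 2.1 0.5 0.2
   vertex 0.6 1.4 0.3
  endloop
 endfacet
 facet normal 0.097 0.386 -0.917
  outer loop
   vertex 1.6 2.1 0.7
   vertex 0.6 1.4 0.3
   vertex 1.7 3.5 1.3
  endloop
 endfacet
 facet normal 0.729 0.573 -0.375
  outer loop
   vertex 2.4 3.4 1.5
   vertex 3.4 3.7 3.9
   vertex 3.4 1.8 1.0
  endloop
 endfacet
 facet normal 0.304 0.452 -0.838
  outer loop
   vertex 2.4 3.4 1.5
   vertex 3.4 1.8 1.0
   vertex 1.7 3.5 1.3
  endloop
 endfacet
 facet normal 0.195 0.960 -0.201
  outer loop
   vertex 2.4 3.4 1.5
   vertex 1.7 3.5 1.3
   vertex 3.4 3.7 3.9
  endloop
 endfacet
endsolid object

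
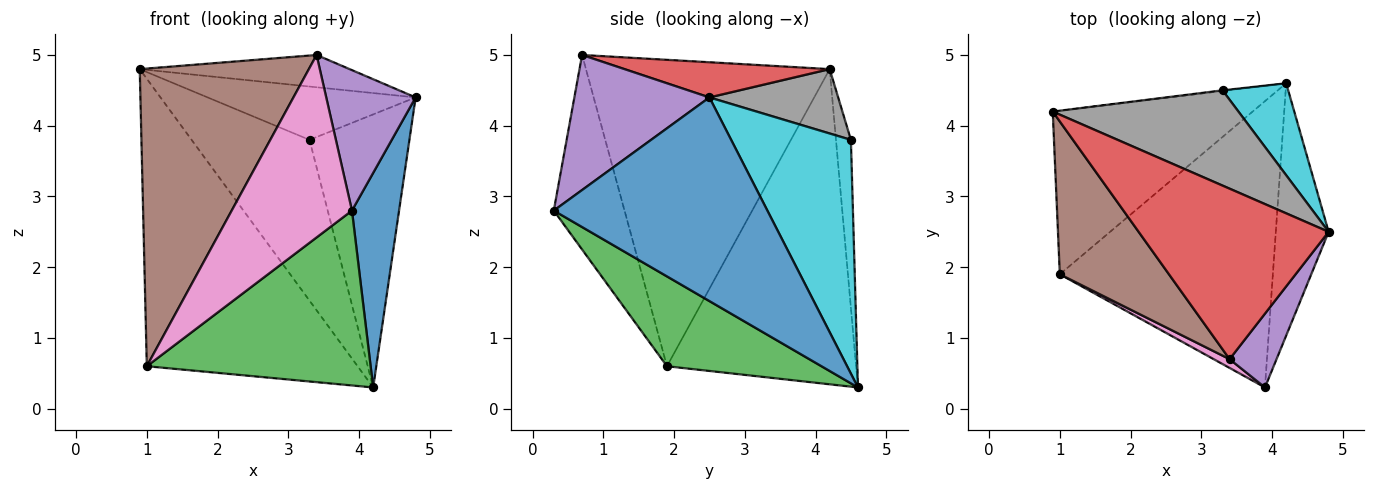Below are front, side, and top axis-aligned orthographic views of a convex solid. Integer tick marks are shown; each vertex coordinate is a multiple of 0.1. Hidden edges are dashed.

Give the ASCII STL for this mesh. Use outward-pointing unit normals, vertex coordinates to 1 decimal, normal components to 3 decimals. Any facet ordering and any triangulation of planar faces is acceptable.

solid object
 facet normal 0.947 -0.209 -0.245
  outer loop
   vertex 4.2 4.6 0.3
   vertex 4.8 2.5 4.4
   vertex 3.9 0.3 2.8
  endloop
 endfacet
 facet normal -0.615 0.685 -0.390
  outer loop
   vertex 1.0 1.9 0.6
   vertex 0.9 4.2 4.8
   vertex 4.2 4.6 0.3
  endloop
 endfacet
 facet normal 0.339 -0.490 -0.803
  outer loop
   vertex 1.0 1.9 0.6
   vertex 4.2 4.6 0.3
   vertex 3.9 0.3 2.8
  endloop
 endfacet
 facet normal 0.179 0.183 0.967
  outer loop
   vertex 3.4 0.7 5.0
   vertex 4.8 2.5 4.4
   vertex 0.9 4.2 4.8
  endloop
 endfacet
 facet normal 0.801 -0.530 0.278
  outer loop
   vertex 3.4 0.7 5.0
   vertex 3.9 0.3 2.8
   vertex 4.8 2.5 4.4
  endloop
 endfacet
 facet normal -0.788 -0.547 0.281
  outer loop
   vertex 3.4 0.7 5.0
   vertex 0.9 4.2 4.8
   vertex 1.0 1.9 0.6
  endloop
 endfacet
 facet normal -0.507 -0.861 0.041
  outer loop
   vertex 3.4 0.7 5.0
   vertex 1.0 1.9 0.6
   vertex 3.9 0.3 2.8
  endloop
 endfacet
 facet normal 0.290 0.468 0.835
  outer loop
   vertex 3.3 4.5 3.8
   vertex 0.9 4.2 4.8
   vertex 4.8 2.5 4.4
  endloop
 endfacet
 facet normal -0.126 0.992 -0.004
  outer loop
   vertex 3.3 4.5 3.8
   vertex 4.2 4.6 0.3
   vertex 0.9 4.2 4.8
  endloop
 endfacet
 facet normal 0.751 0.626 0.211
  outer loop
   vertex 3.3 4.5 3.8
   vertex 4.8 2.5 4.4
   vertex 4.2 4.6 0.3
  endloop
 endfacet
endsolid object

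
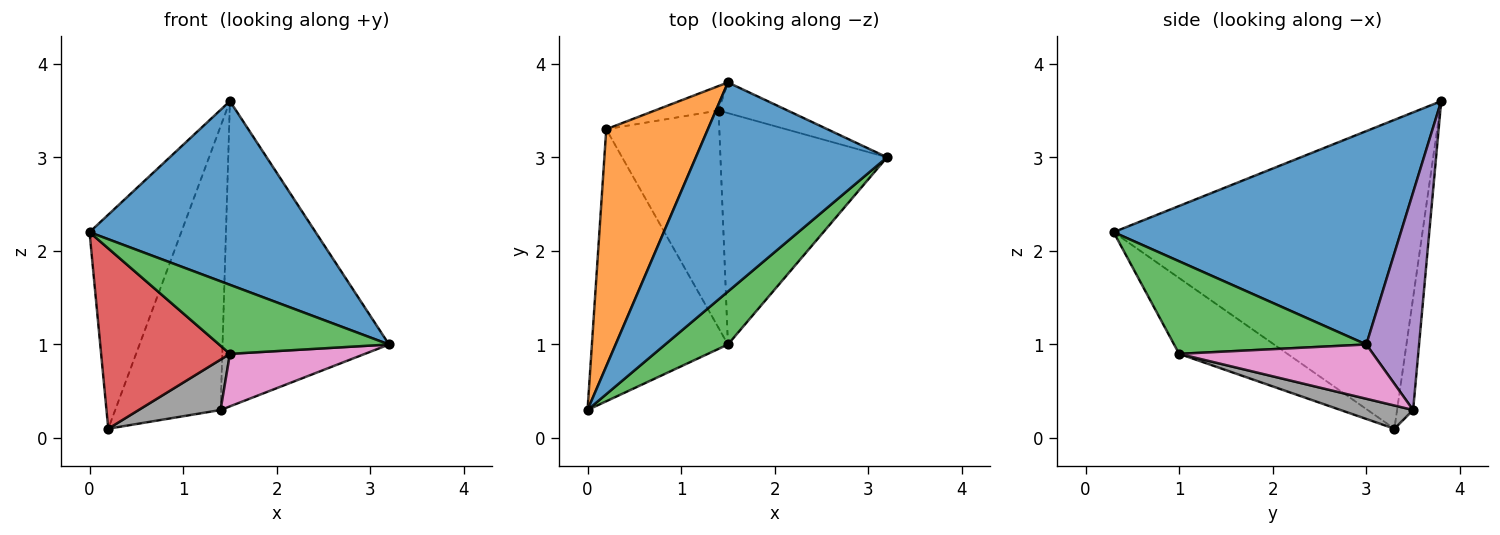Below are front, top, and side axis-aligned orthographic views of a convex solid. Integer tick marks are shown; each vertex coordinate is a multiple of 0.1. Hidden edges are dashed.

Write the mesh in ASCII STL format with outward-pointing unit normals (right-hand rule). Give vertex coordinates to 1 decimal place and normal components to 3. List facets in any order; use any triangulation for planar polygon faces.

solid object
 facet normal 0.643 -0.506 0.576
  outer loop
   vertex 1.5 3.8 3.6
   vertex 0.0 0.3 2.2
   vertex 3.2 3.0 1.0
  endloop
 endfacet
 facet normal -0.914 0.271 0.301
  outer loop
   vertex 1.5 3.8 3.6
   vertex 0.2 3.3 0.1
   vertex 0.0 0.3 2.2
  endloop
 endfacet
 facet normal 0.668 -0.590 0.453
  outer loop
   vertex 1.5 1.0 0.9
   vertex 3.2 3.0 1.0
   vertex 0.0 0.3 2.2
  endloop
 endfacet
 facet normal -0.421 -0.501 -0.756
  outer loop
   vertex 1.5 1.0 0.9
   vertex 0.0 0.3 2.2
   vertex 0.2 3.3 0.1
  endloop
 endfacet
 facet normal 0.301 0.949 -0.095
  outer loop
   vertex 1.4 3.5 0.3
   vertex 1.5 3.8 3.6
   vertex 3.2 3.0 1.0
  endloop
 endfacet
 facet normal -0.150 0.985 -0.085
  outer loop
   vertex 1.4 3.5 0.3
   vertex 0.2 3.3 0.1
   vertex 1.5 3.8 3.6
  endloop
 endfacet
 facet normal 0.303 -0.211 -0.929
  outer loop
   vertex 1.4 3.5 0.3
   vertex 3.2 3.0 1.0
   vertex 1.5 1.0 0.9
  endloop
 endfacet
 facet normal 0.196 -0.221 -0.955
  outer loop
   vertex 1.4 3.5 0.3
   vertex 1.5 1.0 0.9
   vertex 0.2 3.3 0.1
  endloop
 endfacet
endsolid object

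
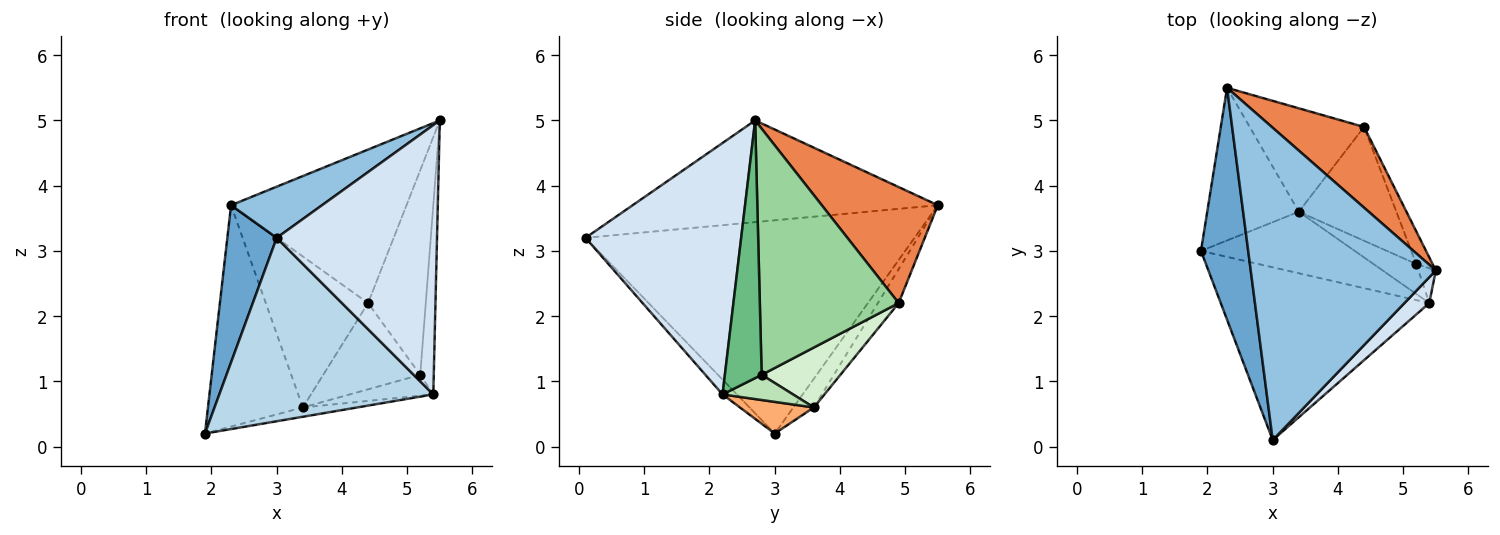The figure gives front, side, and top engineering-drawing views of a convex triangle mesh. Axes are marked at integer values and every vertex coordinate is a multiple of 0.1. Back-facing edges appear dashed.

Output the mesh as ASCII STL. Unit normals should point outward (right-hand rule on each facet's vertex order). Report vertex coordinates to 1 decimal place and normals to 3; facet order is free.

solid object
 facet normal -0.966 -0.145 0.214
  outer loop
   vertex 2.3 5.5 3.7
   vertex 1.9 3.0 0.2
   vertex 3.0 0.1 3.2
  endloop
 endfacet
 facet normal -0.477 -0.142 0.867
  outer loop
   vertex 2.3 5.5 3.7
   vertex 3.0 0.1 3.2
   vertex 5.5 2.7 5.0
  endloop
 endfacet
 facet normal -0.049 -0.727 -0.685
  outer loop
   vertex 5.4 2.2 0.8
   vertex 3.0 0.1 3.2
   vertex 1.9 3.0 0.2
  endloop
 endfacet
 facet normal 0.695 -0.716 0.069
  outer loop
   vertex 5.4 2.2 0.8
   vertex 5.5 2.7 5.0
   vertex 3.0 0.1 3.2
  endloop
 endfacet
 facet normal 0.505 0.764 0.402
  outer loop
   vertex 4.4 4.9 2.2
   vertex 2.3 5.5 3.7
   vertex 5.5 2.7 5.0
  endloop
 endfacet
 facet normal 0.200 0.147 -0.969
  outer loop
   vertex 3.4 3.6 0.6
   vertex 5.4 2.2 0.8
   vertex 1.9 3.0 0.2
  endloop
 endfacet
 facet normal -0.175 0.811 -0.559
  outer loop
   vertex 3.4 3.6 0.6
   vertex 1.9 3.0 0.2
   vertex 2.3 5.5 3.7
  endloop
 endfacet
 facet normal -0.166 0.814 -0.557
  outer loop
   vertex 3.4 3.6 0.6
   vertex 2.3 5.5 3.7
   vertex 4.4 4.9 2.2
  endloop
 endfacet
 facet normal 0.937 0.344 -0.063
  outer loop
   vertex 5.2 2.8 1.1
   vertex 5.5 2.7 5.0
   vertex 5.4 2.2 0.8
  endloop
 endfacet
 facet normal 0.922 0.383 -0.061
  outer loop
   vertex 5.2 2.8 1.1
   vertex 4.4 4.9 2.2
   vertex 5.5 2.7 5.0
  endloop
 endfacet
 facet normal 0.434 0.514 -0.740
  outer loop
   vertex 5.2 2.8 1.1
   vertex 5.4 2.2 0.8
   vertex 3.4 3.6 0.6
  endloop
 endfacet
 facet normal 0.440 0.542 -0.716
  outer loop
   vertex 5.2 2.8 1.1
   vertex 3.4 3.6 0.6
   vertex 4.4 4.9 2.2
  endloop
 endfacet
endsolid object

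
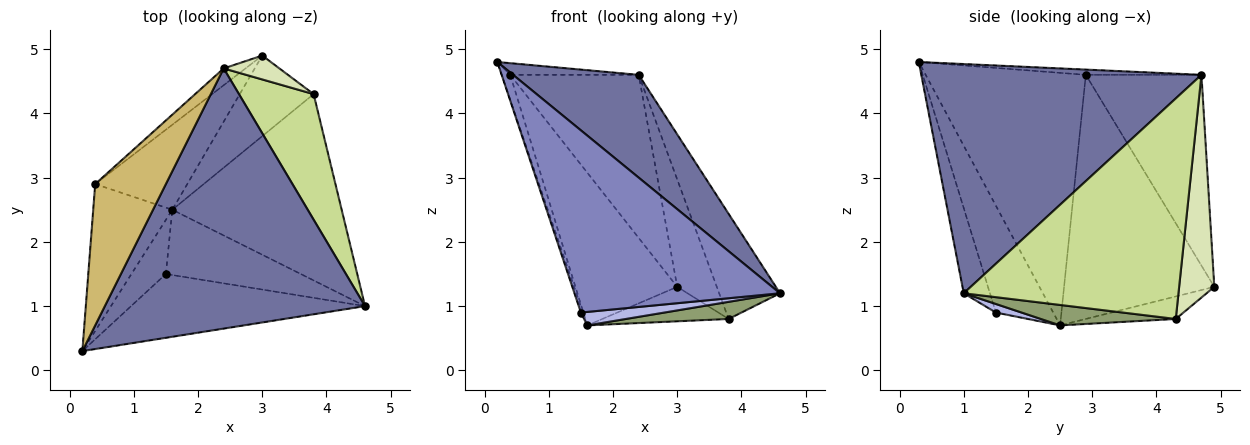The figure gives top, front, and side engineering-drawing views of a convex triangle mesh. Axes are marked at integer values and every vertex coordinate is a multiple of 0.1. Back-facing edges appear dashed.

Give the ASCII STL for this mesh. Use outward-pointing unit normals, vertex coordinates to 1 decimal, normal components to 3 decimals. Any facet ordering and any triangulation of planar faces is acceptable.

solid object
 facet normal 0.634 -0.284 0.719
  outer loop
   vertex 2.4 4.7 4.6
   vertex 0.2 0.3 4.8
   vertex 4.6 1.0 1.2
  endloop
 endfacet
 facet normal -0.119 -0.937 -0.328
  outer loop
   vertex 1.5 1.5 0.9
   vertex 4.6 1.0 1.2
   vertex 0.2 0.3 4.8
  endloop
 endfacet
 facet normal -0.951 0.034 -0.307
  outer loop
   vertex 1.5 1.5 0.9
   vertex 0.2 0.3 4.8
   vertex 1.6 2.5 0.7
  endloop
 endfacet
 facet normal 0.062 -0.202 -0.977
  outer loop
   vertex 1.5 1.5 0.9
   vertex 1.6 2.5 0.7
   vertex 4.6 1.0 1.2
  endloop
 endfacet
 facet normal 0.119 -0.091 -0.989
  outer loop
   vertex 3.8 4.3 0.8
   vertex 4.6 1.0 1.2
   vertex 1.6 2.5 0.7
  endloop
 endfacet
 facet normal -0.269 0.379 -0.885
  outer loop
   vertex 3.8 4.3 0.8
   vertex 1.6 2.5 0.7
   vertex 3.0 4.9 1.3
  endloop
 endfacet
 facet normal 0.915 0.259 0.310
  outer loop
   vertex 3.8 4.3 0.8
   vertex 2.4 4.7 4.6
   vertex 4.6 1.0 1.2
  endloop
 endfacet
 facet normal 0.655 0.737 0.164
  outer loop
   vertex 3.8 4.3 0.8
   vertex 3.0 4.9 1.3
   vertex 2.4 4.7 4.6
  endloop
 endfacet
 facet normal -0.953 0.050 -0.298
  outer loop
   vertex 0.4 2.9 4.6
   vertex 1.6 2.5 0.7
   vertex 0.2 0.3 4.8
  endloop
 endfacet
 facet normal -0.074 0.082 0.994
  outer loop
   vertex 0.4 2.9 4.6
   vertex 0.2 0.3 4.8
   vertex 2.4 4.7 4.6
  endloop
 endfacet
 facet normal -0.790 0.535 -0.298
  outer loop
   vertex 0.4 2.9 4.6
   vertex 3.0 4.9 1.3
   vertex 1.6 2.5 0.7
  endloop
 endfacet
 facet normal -0.667 0.741 -0.076
  outer loop
   vertex 0.4 2.9 4.6
   vertex 2.4 4.7 4.6
   vertex 3.0 4.9 1.3
  endloop
 endfacet
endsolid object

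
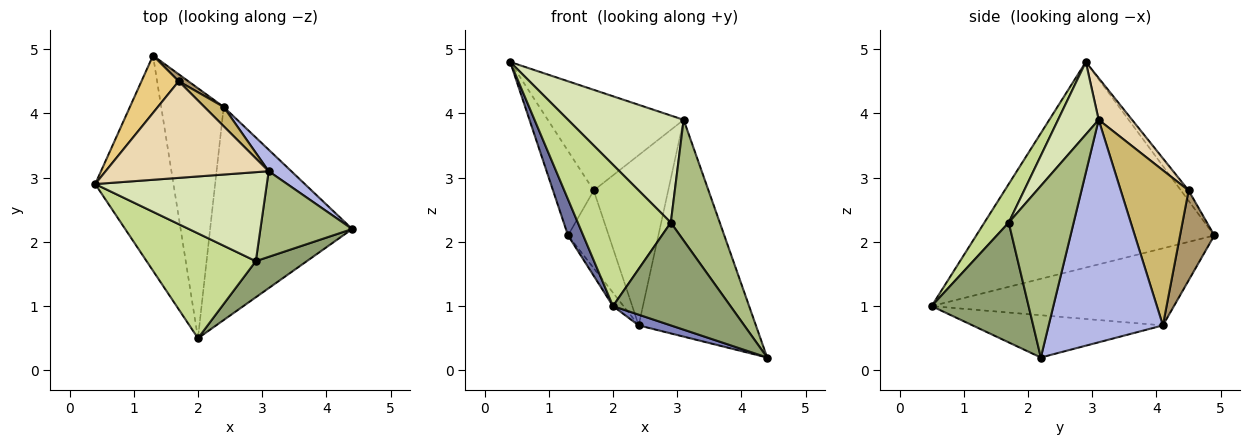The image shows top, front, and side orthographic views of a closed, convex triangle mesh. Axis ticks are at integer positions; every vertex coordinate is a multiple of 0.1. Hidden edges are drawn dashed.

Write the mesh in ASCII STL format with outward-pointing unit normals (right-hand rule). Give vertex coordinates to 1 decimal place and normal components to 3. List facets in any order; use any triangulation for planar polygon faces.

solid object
 facet normal -0.933 -0.060 -0.355
  outer loop
   vertex 2.0 0.5 1.0
   vertex 0.4 2.9 4.8
   vertex 1.3 4.9 2.1
  endloop
 endfacet
 facet normal -0.285 -0.048 -0.957
  outer loop
   vertex 2.4 4.1 0.7
   vertex 4.4 2.2 0.2
   vertex 2.0 0.5 1.0
  endloop
 endfacet
 facet normal -0.776 0.034 -0.629
  outer loop
   vertex 2.4 4.1 0.7
   vertex 2.0 0.5 1.0
   vertex 1.3 4.9 2.1
  endloop
 endfacet
 facet normal 0.696 0.714 0.071
  outer loop
   vertex 2.4 4.1 0.7
   vertex 3.1 3.1 3.9
   vertex 4.4 2.2 0.2
  endloop
 endfacet
 facet normal 0.614 -0.744 0.262
  outer loop
   vertex 2.9 1.7 2.3
   vertex 2.0 0.5 1.0
   vertex 4.4 2.2 0.2
  endloop
 endfacet
 facet normal 0.734 -0.554 0.393
  outer loop
   vertex 2.9 1.7 2.3
   vertex 4.4 2.2 0.2
   vertex 3.1 3.1 3.9
  endloop
 endfacet
 facet normal 0.206 -0.786 0.583
  outer loop
   vertex 2.9 1.7 2.3
   vertex 0.4 2.9 4.8
   vertex 2.0 0.5 1.0
  endloop
 endfacet
 facet normal 0.261 -0.742 0.617
  outer loop
   vertex 2.9 1.7 2.3
   vertex 3.1 3.1 3.9
   vertex 0.4 2.9 4.8
  endloop
 endfacet
 facet normal 0.643 0.763 0.069
  outer loop
   vertex 1.7 4.5 2.8
   vertex 2.4 4.1 0.7
   vertex 1.3 4.9 2.1
  endloop
 endfacet
 facet normal 0.671 0.737 0.083
  outer loop
   vertex 1.7 4.5 2.8
   vertex 3.1 3.1 3.9
   vertex 2.4 4.1 0.7
  endloop
 endfacet
 facet normal -0.153 0.818 0.555
  outer loop
   vertex 1.7 4.5 2.8
   vertex 1.3 4.9 2.1
   vertex 0.4 2.9 4.8
  endloop
 endfacet
 facet normal 0.175 0.710 0.682
  outer loop
   vertex 1.7 4.5 2.8
   vertex 0.4 2.9 4.8
   vertex 3.1 3.1 3.9
  endloop
 endfacet
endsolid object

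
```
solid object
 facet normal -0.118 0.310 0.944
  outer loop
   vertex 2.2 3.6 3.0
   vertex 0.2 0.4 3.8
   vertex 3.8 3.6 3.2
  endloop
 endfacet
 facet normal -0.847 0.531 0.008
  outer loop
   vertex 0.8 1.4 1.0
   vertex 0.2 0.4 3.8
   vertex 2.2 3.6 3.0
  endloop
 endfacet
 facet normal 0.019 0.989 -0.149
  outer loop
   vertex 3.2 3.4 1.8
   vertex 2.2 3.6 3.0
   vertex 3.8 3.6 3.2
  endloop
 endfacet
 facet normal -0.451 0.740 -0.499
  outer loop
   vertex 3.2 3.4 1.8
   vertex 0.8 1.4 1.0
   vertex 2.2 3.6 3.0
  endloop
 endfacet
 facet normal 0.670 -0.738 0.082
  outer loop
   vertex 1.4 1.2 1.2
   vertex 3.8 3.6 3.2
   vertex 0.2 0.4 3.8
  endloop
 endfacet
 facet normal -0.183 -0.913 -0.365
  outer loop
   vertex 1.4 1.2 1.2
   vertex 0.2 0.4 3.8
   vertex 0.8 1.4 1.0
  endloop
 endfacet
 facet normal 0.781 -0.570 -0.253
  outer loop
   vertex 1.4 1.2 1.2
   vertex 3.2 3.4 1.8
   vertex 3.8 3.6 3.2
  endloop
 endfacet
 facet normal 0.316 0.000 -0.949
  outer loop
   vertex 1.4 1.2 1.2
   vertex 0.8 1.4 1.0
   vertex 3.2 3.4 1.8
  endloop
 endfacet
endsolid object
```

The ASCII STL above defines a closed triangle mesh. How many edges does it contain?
12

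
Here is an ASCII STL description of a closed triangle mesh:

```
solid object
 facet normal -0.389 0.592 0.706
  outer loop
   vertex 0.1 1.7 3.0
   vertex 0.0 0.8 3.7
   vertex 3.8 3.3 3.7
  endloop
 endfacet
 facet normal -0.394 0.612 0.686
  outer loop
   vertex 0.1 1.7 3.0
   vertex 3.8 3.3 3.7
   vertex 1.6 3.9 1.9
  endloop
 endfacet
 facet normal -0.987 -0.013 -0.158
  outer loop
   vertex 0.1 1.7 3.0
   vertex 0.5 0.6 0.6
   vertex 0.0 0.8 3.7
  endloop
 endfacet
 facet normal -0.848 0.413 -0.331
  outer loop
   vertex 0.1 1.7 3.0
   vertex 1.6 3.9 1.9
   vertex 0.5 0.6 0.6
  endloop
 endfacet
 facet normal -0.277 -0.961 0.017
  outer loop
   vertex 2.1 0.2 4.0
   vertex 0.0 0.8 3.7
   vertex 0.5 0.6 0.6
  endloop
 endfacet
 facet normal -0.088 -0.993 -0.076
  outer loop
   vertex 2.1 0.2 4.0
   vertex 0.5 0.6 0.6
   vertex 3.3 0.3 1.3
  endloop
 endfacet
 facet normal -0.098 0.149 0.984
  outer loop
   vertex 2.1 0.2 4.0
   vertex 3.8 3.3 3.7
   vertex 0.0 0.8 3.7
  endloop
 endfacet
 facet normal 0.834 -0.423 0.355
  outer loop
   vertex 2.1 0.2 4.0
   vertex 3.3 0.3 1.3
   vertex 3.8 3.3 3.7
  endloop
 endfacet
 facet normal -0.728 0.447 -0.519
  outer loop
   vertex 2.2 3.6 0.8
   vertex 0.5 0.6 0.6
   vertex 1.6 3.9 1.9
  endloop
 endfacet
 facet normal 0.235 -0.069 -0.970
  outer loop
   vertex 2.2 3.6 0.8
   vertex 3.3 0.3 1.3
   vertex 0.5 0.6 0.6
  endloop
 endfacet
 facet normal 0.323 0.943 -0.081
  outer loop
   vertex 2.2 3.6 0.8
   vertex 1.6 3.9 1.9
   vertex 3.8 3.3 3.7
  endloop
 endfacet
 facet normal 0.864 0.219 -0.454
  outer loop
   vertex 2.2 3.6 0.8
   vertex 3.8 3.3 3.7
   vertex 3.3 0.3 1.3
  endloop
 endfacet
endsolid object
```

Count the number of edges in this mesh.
18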